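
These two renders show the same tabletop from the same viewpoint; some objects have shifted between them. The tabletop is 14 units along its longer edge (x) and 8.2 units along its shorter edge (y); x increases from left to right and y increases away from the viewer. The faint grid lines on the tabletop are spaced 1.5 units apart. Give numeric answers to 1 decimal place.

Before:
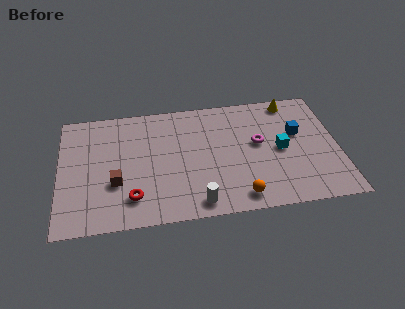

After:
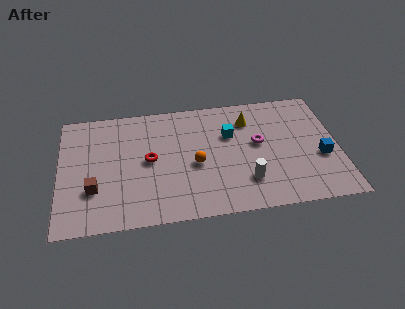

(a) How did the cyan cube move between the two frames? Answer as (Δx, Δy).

(-2.5, 1.4)

From the two frames, the cyan cube sits at roughly (11.1, 4.0) before and (8.6, 5.4) after.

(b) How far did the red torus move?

2.6

The red torus was near (3.6, 1.8) before and (4.5, 4.2) after, so it travelled √(0.9² + 2.4²) ≈ 2.6 units.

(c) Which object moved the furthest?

the orange sphere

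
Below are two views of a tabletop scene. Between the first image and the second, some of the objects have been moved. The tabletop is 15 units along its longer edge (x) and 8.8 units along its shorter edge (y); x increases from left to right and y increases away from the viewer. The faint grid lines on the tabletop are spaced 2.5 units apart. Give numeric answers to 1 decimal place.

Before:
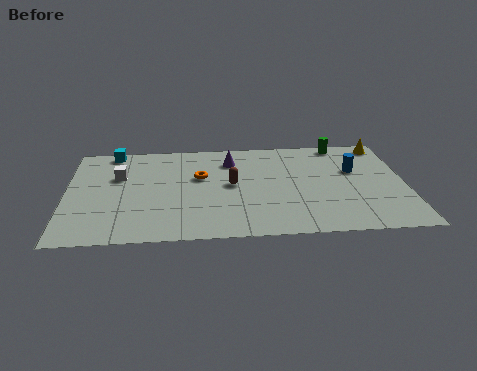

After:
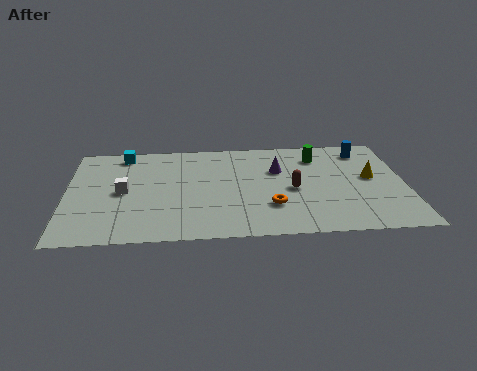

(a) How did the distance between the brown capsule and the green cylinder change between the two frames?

-2.9

Before: roughly 6.0 units apart; after: 3.1. That's 2.9 units closer together.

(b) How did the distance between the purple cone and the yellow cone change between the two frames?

-2.8

Before: roughly 7.0 units apart; after: 4.2. That's 2.8 units closer together.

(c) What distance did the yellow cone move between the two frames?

3.1

From (14.2, 7.8) to (13.5, 4.8), the yellow cone covered √(0.7² + 3.0²) ≈ 3.1 units.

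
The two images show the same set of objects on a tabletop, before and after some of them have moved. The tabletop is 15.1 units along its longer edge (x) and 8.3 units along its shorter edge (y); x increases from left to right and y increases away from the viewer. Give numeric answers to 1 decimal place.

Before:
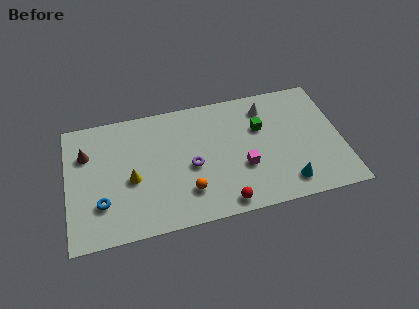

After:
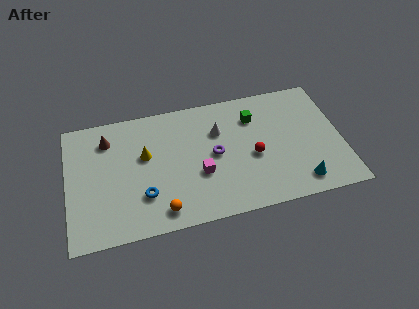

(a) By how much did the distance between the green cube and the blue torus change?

-2.0

The distance was about 9.4 in the first image and 7.4 in the second, so they moved 2.0 units closer together.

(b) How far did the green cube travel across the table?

0.9

The green cube was near (10.7, 5.4) before and (10.4, 6.2) after, so it travelled √(0.3² + 0.8²) ≈ 0.9 units.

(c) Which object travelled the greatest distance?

the red sphere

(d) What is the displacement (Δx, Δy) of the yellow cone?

(0.8, 1.4)

From the two frames, the yellow cone sits at roughly (3.5, 3.6) before and (4.3, 5.0) after.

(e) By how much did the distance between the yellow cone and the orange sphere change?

+0.5

They were about 3.4 units apart before and 3.9 after — 0.5 units further apart.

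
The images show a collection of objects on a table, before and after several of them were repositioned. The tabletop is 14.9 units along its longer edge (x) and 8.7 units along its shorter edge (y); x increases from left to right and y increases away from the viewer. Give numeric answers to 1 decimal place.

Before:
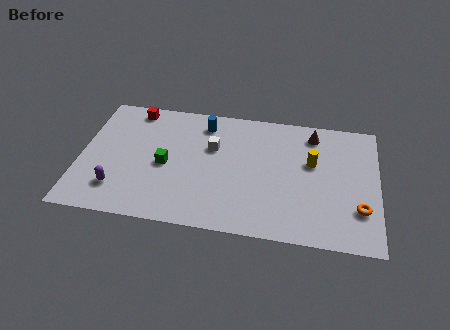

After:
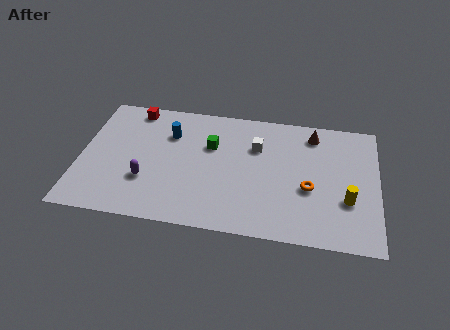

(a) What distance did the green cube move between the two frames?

2.8

From (4.3, 4.0) to (6.5, 5.7), the green cube covered √(2.2² + 1.7²) ≈ 2.8 units.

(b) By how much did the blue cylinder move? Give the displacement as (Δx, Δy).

(-1.7, -1.0)

The blue cylinder started near (6.1, 7.2) and ended near (4.4, 6.2).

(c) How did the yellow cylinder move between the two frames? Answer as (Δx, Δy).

(1.8, -2.3)

The yellow cylinder started near (11.6, 5.3) and ended near (13.4, 3.0).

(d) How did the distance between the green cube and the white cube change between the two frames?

-0.5

The distance was about 2.8 in the first image and 2.3 in the second, so they moved 0.5 units closer together.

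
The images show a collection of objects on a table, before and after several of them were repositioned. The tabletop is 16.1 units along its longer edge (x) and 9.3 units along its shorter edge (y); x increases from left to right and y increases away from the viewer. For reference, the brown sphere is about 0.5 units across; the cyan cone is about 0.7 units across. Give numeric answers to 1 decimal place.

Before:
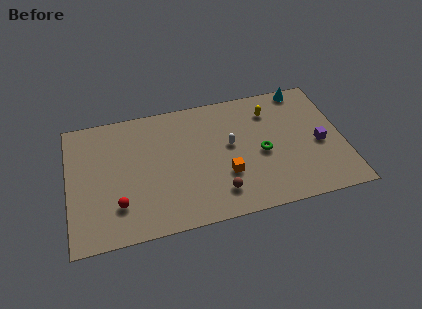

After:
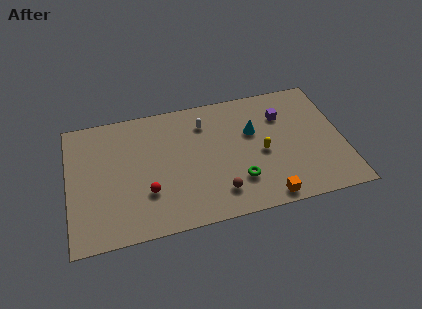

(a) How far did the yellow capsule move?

3.1

The yellow capsule moved from about (12.0, 7.2) to (11.3, 4.2), a distance of √(0.7² + 3.0²) ≈ 3.1.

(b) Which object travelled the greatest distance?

the cyan cone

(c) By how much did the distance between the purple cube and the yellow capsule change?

-1.2

The distance was about 4.1 in the first image and 2.9 in the second, so they moved 1.2 units closer together.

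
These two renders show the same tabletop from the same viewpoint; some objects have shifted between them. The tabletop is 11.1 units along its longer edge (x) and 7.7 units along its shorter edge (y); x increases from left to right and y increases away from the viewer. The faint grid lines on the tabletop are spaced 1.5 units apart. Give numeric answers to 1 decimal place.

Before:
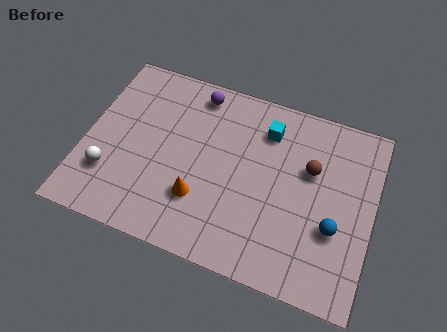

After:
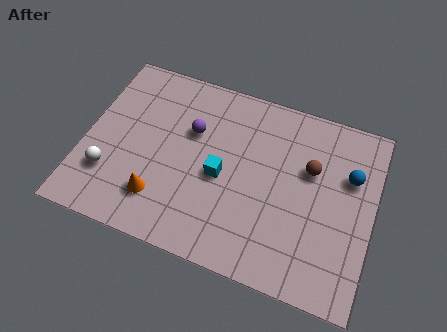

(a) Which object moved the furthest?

the cyan cube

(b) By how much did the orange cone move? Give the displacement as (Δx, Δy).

(-1.5, -0.5)

The orange cone was at about (4.6, 2.3) and moved to about (3.1, 1.8).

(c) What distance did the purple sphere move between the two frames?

1.7

From (4.0, 6.7) to (4.0, 5.0), the purple sphere covered √(0.0² + 1.7²) ≈ 1.7 units.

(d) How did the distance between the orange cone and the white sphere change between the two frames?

-1.5

They were about 3.5 units apart before and 2.0 after — 1.5 units closer together.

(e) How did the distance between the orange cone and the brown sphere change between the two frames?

+1.5

They were about 4.8 units apart before and 6.3 after — 1.5 units further apart.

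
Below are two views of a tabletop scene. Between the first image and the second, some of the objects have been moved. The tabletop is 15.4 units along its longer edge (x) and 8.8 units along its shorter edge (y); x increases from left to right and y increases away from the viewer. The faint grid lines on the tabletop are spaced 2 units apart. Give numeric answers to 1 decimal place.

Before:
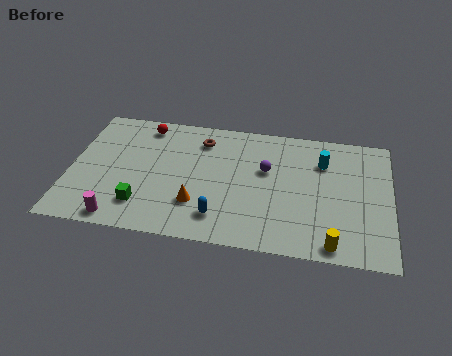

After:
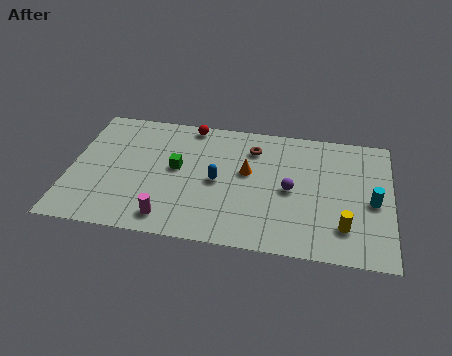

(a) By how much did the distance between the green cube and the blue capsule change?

-1.6

The distance was about 3.7 in the first image and 2.1 in the second, so they moved 1.6 units closer together.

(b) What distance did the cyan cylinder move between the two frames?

3.4

The cyan cylinder moved from about (12.1, 6.4) to (14.5, 4.0), a distance of √(2.4² + 2.4²) ≈ 3.4.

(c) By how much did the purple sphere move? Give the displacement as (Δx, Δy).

(1.2, -1.2)

The purple sphere was at about (9.4, 5.4) and moved to about (10.6, 4.2).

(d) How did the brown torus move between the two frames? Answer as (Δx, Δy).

(2.5, -0.2)

The brown torus started near (6.2, 7.0) and ended near (8.7, 6.8).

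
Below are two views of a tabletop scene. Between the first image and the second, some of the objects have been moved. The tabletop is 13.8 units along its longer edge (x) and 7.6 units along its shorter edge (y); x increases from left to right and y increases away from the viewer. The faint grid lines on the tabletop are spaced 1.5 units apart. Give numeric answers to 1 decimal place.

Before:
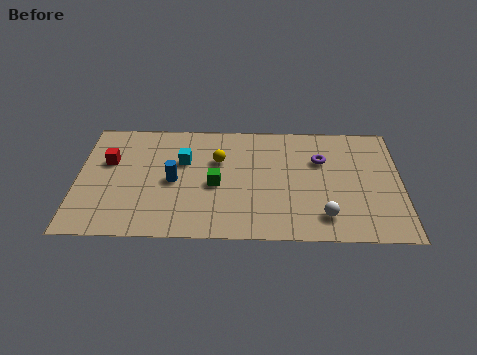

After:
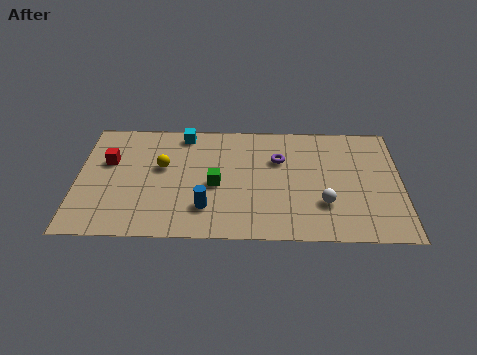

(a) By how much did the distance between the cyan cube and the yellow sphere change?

+0.9

They were about 1.5 units apart before and 2.4 after — 0.9 units further apart.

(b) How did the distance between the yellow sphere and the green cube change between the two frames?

+0.9

The distance was about 1.6 in the first image and 2.5 in the second, so they moved 0.9 units further apart.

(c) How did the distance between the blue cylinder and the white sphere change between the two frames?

-1.7

Before: roughly 6.7 units apart; after: 5.0. That's 1.7 units closer together.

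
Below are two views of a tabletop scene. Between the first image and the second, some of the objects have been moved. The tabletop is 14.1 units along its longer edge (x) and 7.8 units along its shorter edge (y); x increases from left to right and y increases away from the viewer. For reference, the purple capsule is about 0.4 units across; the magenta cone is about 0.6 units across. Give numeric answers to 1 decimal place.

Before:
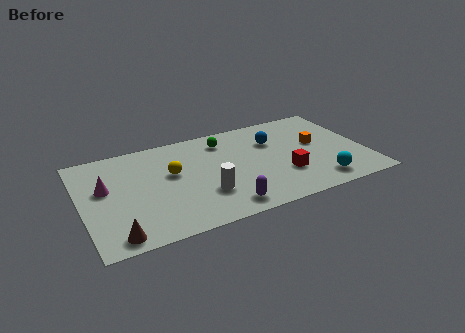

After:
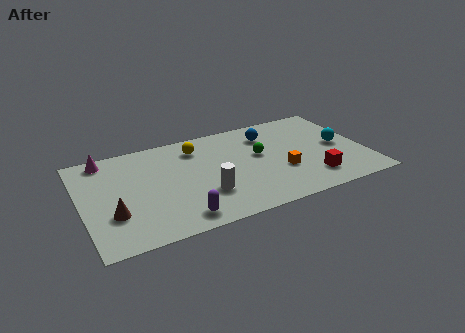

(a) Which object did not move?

the white cylinder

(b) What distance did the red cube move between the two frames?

1.5

The red cube moved from about (9.9, 2.5) to (11.2, 1.7), a distance of √(1.3² + 0.8²) ≈ 1.5.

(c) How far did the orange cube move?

2.6

From (11.8, 4.4) to (9.8, 2.8), the orange cube covered √(2.0² + 1.6²) ≈ 2.6 units.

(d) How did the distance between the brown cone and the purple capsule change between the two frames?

-1.9

They were about 5.3 units apart before and 3.4 after — 1.9 units closer together.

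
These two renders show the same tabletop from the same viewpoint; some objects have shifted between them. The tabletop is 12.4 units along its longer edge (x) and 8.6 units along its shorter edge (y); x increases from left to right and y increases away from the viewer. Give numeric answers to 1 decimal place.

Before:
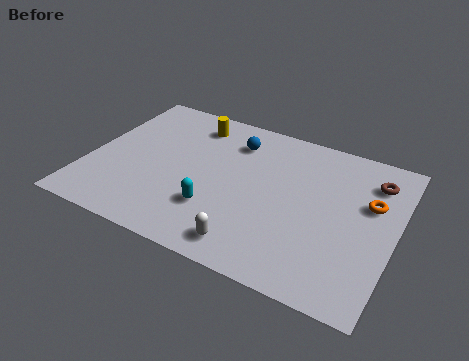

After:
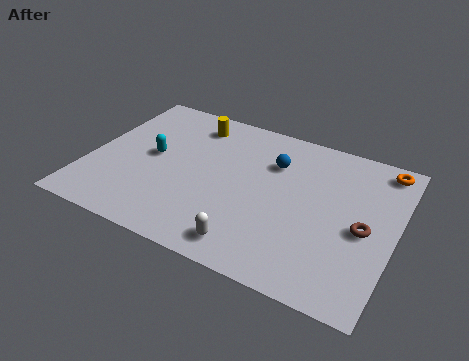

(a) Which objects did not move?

the white capsule and the yellow cylinder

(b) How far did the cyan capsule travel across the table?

3.5

The cyan capsule moved from about (5.4, 2.5) to (2.5, 4.5), a distance of √(2.9² + 2.0²) ≈ 3.5.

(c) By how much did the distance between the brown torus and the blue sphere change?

-1.2

They were about 5.7 units apart before and 4.5 after — 1.2 units closer together.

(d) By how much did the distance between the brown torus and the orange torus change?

+2.4

They were about 1.3 units apart before and 3.7 after — 2.4 units further apart.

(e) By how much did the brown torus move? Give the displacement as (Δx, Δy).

(-0.1, -2.8)

From the two frames, the brown torus sits at roughly (11.3, 6.7) before and (11.2, 3.9) after.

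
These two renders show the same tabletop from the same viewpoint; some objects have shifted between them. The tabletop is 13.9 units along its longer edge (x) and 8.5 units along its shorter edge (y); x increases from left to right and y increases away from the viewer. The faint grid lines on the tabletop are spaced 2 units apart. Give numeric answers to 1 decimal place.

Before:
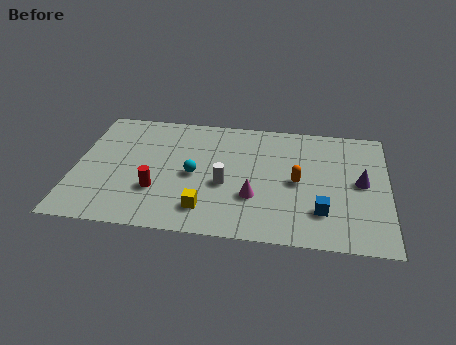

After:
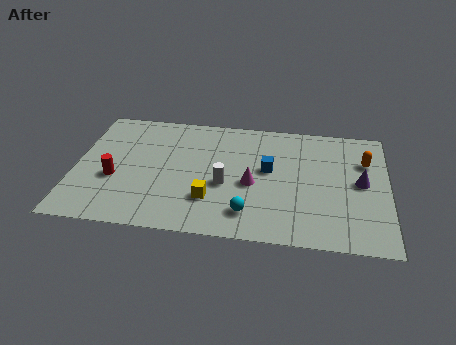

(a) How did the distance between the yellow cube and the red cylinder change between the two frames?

+2.0

They were about 2.4 units apart before and 4.4 after — 2.0 units further apart.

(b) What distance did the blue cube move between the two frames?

3.5

From (11.0, 2.2) to (8.6, 4.8), the blue cube covered √(2.4² + 2.6²) ≈ 3.5 units.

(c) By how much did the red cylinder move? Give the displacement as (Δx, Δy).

(-1.9, 0.6)

The red cylinder started near (3.7, 2.7) and ended near (1.8, 3.3).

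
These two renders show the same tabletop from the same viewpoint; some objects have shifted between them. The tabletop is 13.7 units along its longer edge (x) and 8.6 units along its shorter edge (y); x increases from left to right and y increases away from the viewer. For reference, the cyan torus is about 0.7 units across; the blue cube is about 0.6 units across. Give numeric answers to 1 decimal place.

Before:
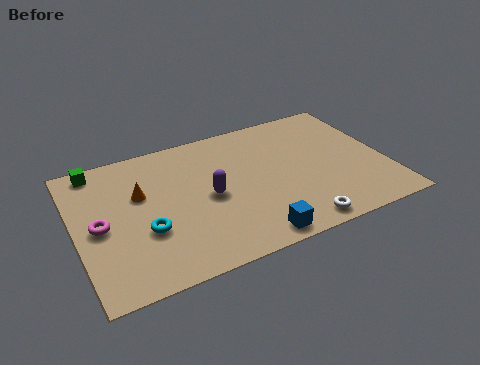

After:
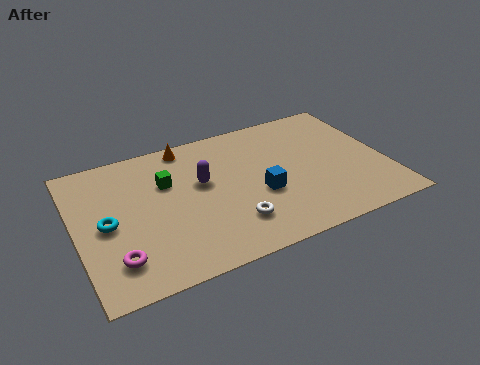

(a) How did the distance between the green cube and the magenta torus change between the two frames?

+1.0

Before: roughly 3.6 units apart; after: 4.6. That's 1.0 units further apart.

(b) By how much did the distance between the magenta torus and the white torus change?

-3.8

The distance was about 8.9 in the first image and 5.1 in the second, so they moved 3.8 units closer together.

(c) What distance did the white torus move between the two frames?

3.0

The white torus was near (9.3, 0.9) before and (6.6, 2.1) after, so it travelled √(2.7² + 1.2²) ≈ 3.0 units.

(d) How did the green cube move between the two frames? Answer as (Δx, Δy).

(2.9, -2.0)

The green cube was at about (1.2, 7.7) and moved to about (4.1, 5.7).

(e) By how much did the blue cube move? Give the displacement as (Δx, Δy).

(0.7, 2.5)

The blue cube was at about (7.3, 0.9) and moved to about (8.0, 3.4).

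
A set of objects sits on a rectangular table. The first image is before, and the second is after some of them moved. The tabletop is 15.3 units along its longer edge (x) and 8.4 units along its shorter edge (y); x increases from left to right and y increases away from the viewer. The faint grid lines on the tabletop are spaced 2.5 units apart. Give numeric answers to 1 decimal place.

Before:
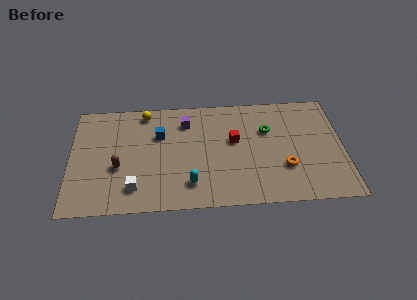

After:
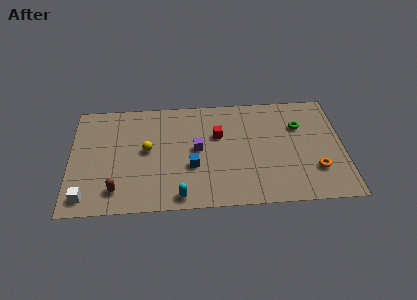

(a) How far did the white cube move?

2.7

From (3.6, 1.7) to (0.9, 1.2), the white cube covered √(2.7² + 0.5²) ≈ 2.7 units.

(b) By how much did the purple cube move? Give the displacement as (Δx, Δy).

(0.6, -2.1)

From the two frames, the purple cube sits at roughly (6.5, 6.5) before and (7.1, 4.4) after.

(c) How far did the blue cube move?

3.1

From (5.0, 5.6) to (6.8, 3.1), the blue cube covered √(1.8² + 2.5²) ≈ 3.1 units.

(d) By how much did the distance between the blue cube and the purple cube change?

-0.4

They were about 1.7 units apart before and 1.3 after — 0.4 units closer together.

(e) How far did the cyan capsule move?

1.1

The cyan capsule moved from about (6.7, 1.8) to (6.1, 0.9), a distance of √(0.6² + 0.9²) ≈ 1.1.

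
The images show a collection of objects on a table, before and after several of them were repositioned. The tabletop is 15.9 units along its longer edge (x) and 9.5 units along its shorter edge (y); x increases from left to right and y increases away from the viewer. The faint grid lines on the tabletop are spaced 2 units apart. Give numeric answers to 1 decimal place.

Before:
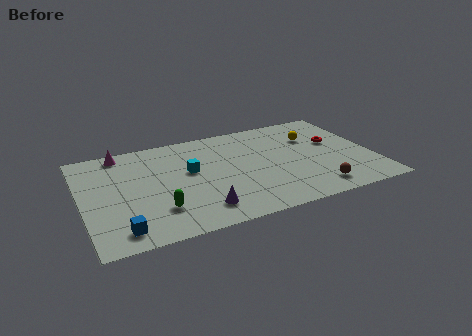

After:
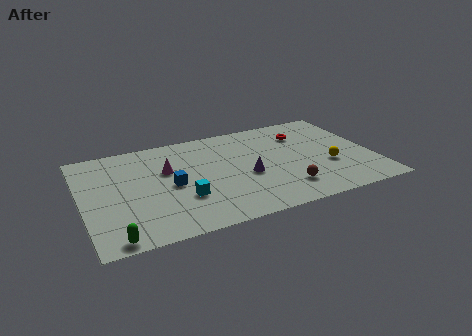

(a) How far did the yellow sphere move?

3.1

The yellow sphere moved from about (12.9, 6.6) to (13.4, 3.5), a distance of √(0.5² + 3.1²) ≈ 3.1.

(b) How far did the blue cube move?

4.3

The blue cube was near (1.8, 1.4) before and (4.8, 4.5) after, so it travelled √(3.0² + 3.1²) ≈ 4.3 units.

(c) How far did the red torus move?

2.1

From (14.0, 5.7) to (12.4, 7.1), the red torus covered √(1.6² + 1.4²) ≈ 2.1 units.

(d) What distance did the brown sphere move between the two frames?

1.7

From (12.4, 1.5) to (10.8, 2.1), the brown sphere covered √(1.6² + 0.6²) ≈ 1.7 units.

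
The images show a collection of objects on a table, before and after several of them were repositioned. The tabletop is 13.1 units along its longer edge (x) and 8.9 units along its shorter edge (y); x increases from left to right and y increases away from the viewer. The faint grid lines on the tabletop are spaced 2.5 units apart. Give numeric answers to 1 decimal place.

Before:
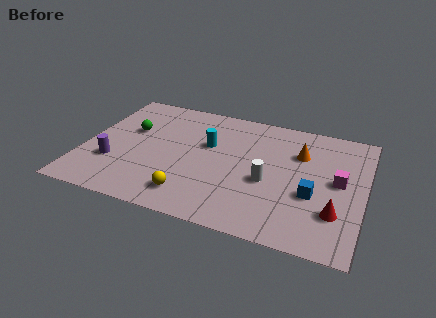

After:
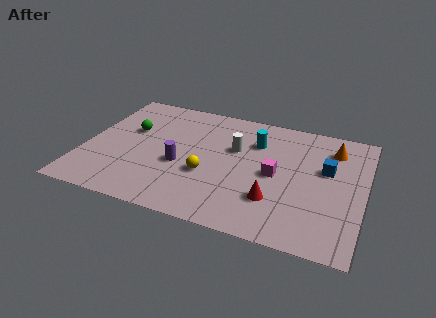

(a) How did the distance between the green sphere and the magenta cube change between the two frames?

-2.8

The distance was about 9.9 in the first image and 7.1 in the second, so they moved 2.8 units closer together.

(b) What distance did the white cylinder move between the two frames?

2.5

From (8.7, 3.7) to (7.0, 5.6), the white cylinder covered √(1.7² + 1.9²) ≈ 2.5 units.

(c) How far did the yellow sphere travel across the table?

1.8

The yellow sphere moved from about (5.3, 1.6) to (5.9, 3.3), a distance of √(0.6² + 1.7²) ≈ 1.8.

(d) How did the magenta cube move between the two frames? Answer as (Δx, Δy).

(-2.9, -0.4)

The magenta cube was at about (11.9, 4.7) and moved to about (9.0, 4.3).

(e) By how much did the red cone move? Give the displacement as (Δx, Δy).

(-2.8, 0.0)

From the two frames, the red cone sits at roughly (11.9, 2.5) before and (9.1, 2.5) after.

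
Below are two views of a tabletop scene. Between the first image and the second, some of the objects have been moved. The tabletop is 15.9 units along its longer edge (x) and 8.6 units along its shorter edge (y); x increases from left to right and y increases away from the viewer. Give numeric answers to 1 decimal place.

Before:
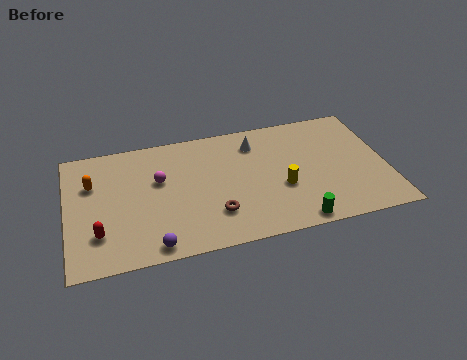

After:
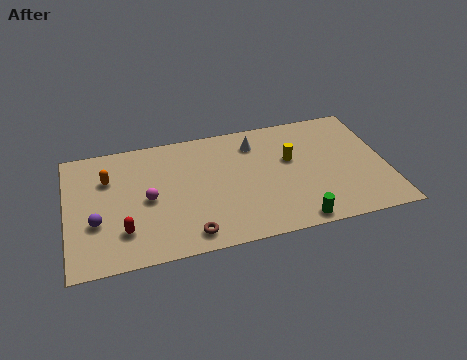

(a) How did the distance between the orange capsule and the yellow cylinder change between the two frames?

-0.5

Before: roughly 9.6 units apart; after: 9.1. That's 0.5 units closer together.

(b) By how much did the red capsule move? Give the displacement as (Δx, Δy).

(1.2, -0.1)

From the two frames, the red capsule sits at roughly (1.5, 2.3) before and (2.7, 2.2) after.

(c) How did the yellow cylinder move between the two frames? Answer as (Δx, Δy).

(0.6, 1.9)

The yellow cylinder was at about (10.6, 3.3) and moved to about (11.2, 5.2).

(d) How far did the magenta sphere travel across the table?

1.3

From (4.6, 5.3) to (4.0, 4.1), the magenta sphere covered √(0.6² + 1.2²) ≈ 1.3 units.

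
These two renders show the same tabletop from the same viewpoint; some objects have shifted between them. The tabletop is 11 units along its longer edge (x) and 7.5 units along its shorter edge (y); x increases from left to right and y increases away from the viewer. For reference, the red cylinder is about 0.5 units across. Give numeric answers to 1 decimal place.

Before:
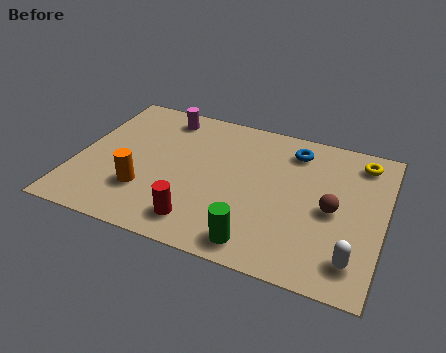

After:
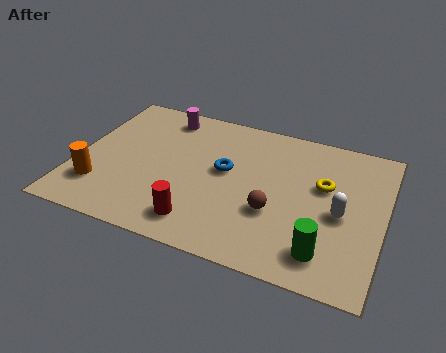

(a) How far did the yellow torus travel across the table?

2.1

The yellow torus moved from about (10.0, 6.3) to (8.8, 4.6), a distance of √(1.2² + 1.7²) ≈ 2.1.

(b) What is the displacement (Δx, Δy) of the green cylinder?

(2.3, 0.4)

The green cylinder was at about (6.8, 1.0) and moved to about (9.1, 1.4).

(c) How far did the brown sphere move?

2.2

The brown sphere was near (9.2, 3.5) before and (7.2, 2.7) after, so it travelled √(2.0² + 0.8²) ≈ 2.2 units.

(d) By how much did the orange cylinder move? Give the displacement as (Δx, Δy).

(-1.6, -0.3)

The orange cylinder was at about (2.6, 2.2) and moved to about (1.0, 1.9).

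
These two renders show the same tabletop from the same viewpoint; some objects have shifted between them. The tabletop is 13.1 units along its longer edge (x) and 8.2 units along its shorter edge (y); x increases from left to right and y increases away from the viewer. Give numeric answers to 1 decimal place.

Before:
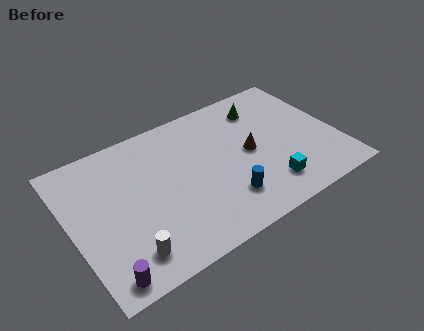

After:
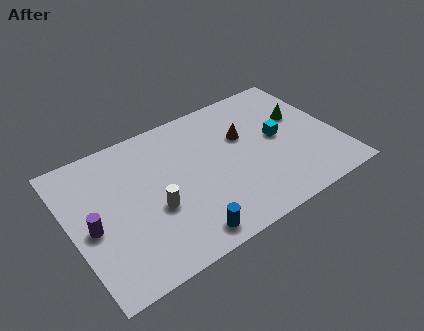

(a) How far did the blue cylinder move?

2.4

From (7.2, 2.0) to (5.0, 1.0), the blue cylinder covered √(2.2² + 1.0²) ≈ 2.4 units.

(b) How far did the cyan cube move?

2.8

The cyan cube was near (9.3, 1.7) before and (10.3, 4.3) after, so it travelled √(1.0² + 2.6²) ≈ 2.8 units.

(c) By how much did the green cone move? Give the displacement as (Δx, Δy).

(1.7, -1.4)

From the two frames, the green cone sits at roughly (9.9, 6.5) before and (11.6, 5.1) after.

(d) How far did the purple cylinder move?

2.8

The purple cylinder moved from about (1.1, 0.9) to (0.9, 3.7), a distance of √(0.2² + 2.8²) ≈ 2.8.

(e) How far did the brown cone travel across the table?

1.1

The brown cone moved from about (8.8, 4.1) to (8.7, 5.2), a distance of √(0.1² + 1.1²) ≈ 1.1.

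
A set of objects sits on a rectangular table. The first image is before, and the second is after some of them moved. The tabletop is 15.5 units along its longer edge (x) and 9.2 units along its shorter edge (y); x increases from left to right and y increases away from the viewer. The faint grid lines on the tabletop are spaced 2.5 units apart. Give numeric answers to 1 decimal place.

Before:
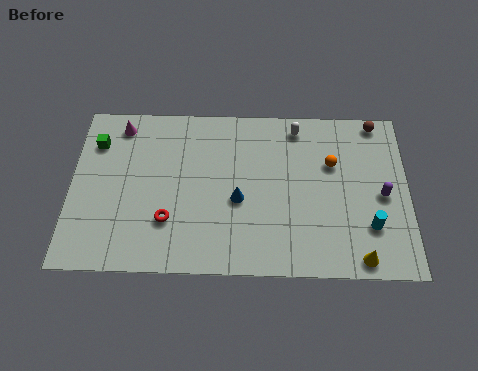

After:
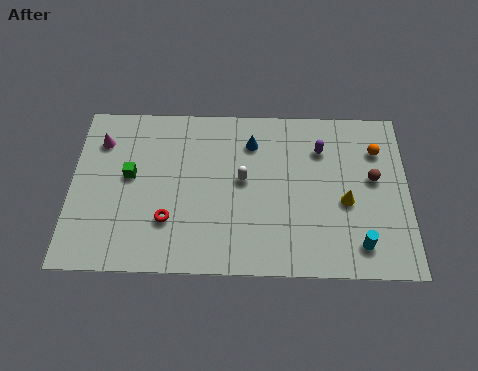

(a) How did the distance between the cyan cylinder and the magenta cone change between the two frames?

+0.4

The distance was about 12.7 in the first image and 13.1 in the second, so they moved 0.4 units further apart.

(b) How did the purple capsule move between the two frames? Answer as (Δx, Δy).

(-2.8, 2.5)

The purple capsule started near (14.3, 4.3) and ended near (11.5, 6.8).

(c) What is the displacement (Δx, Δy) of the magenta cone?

(-0.9, -0.9)

The magenta cone was at about (2.2, 7.9) and moved to about (1.3, 7.0).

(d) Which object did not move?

the red torus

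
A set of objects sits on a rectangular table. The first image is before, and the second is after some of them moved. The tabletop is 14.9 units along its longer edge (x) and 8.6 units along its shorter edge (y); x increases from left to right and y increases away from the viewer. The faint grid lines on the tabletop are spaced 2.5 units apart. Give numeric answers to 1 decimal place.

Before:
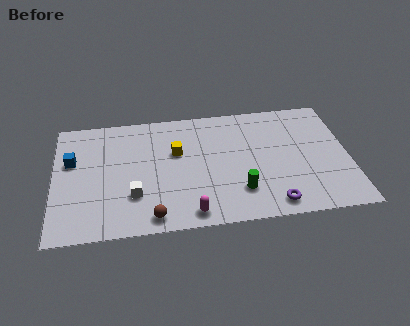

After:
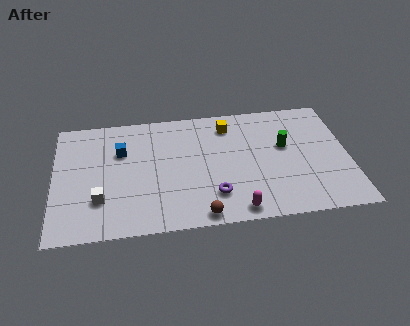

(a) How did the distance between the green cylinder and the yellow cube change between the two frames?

-1.1

Before: roughly 4.5 units apart; after: 3.4. That's 1.1 units closer together.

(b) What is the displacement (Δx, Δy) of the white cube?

(-1.7, -0.1)

The white cube was at about (4.0, 2.6) and moved to about (2.3, 2.5).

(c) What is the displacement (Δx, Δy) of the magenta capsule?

(2.3, -0.1)

From the two frames, the magenta capsule sits at roughly (6.8, 1.0) before and (9.1, 0.9) after.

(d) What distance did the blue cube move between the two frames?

2.5

The blue cube moved from about (0.9, 5.4) to (3.4, 5.8), a distance of √(2.5² + 0.4²) ≈ 2.5.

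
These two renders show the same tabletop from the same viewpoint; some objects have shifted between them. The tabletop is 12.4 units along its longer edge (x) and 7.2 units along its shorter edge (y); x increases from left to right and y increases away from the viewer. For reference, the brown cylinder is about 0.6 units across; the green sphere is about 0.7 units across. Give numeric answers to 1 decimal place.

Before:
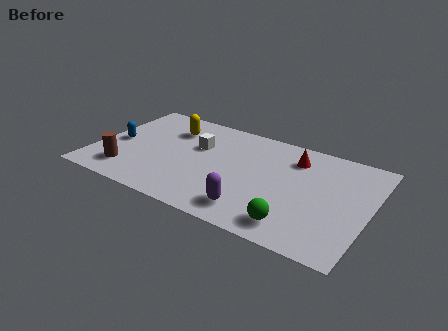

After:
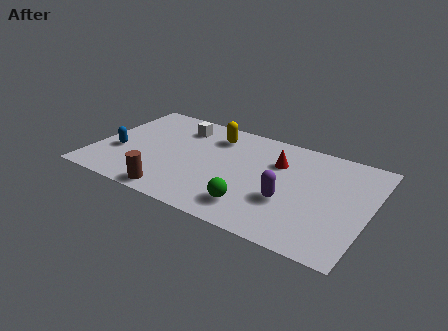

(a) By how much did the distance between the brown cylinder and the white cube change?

+0.7

The distance was about 4.2 in the first image and 4.9 in the second, so they moved 0.7 units further apart.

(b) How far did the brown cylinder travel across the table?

2.4

The brown cylinder was near (1.7, 1.5) before and (4.0, 0.8) after, so it travelled √(2.3² + 0.7²) ≈ 2.4 units.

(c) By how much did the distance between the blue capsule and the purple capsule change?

+0.9

Before: roughly 6.9 units apart; after: 7.8. That's 0.9 units further apart.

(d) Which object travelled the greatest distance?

the brown cylinder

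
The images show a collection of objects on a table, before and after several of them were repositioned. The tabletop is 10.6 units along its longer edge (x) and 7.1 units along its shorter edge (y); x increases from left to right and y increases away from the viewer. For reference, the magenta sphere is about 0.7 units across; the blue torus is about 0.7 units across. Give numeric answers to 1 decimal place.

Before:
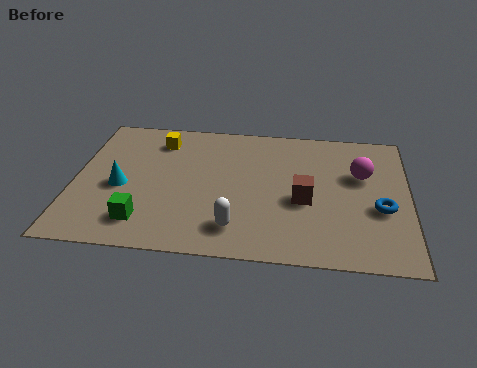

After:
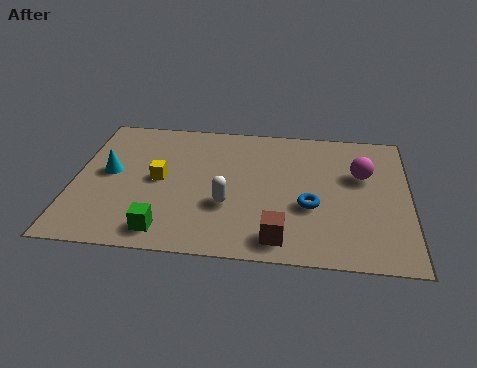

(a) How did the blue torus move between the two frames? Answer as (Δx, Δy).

(-2.2, -0.1)

From the two frames, the blue torus sits at roughly (9.7, 2.8) before and (7.5, 2.7) after.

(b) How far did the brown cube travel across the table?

2.1

The brown cube was near (7.3, 3.0) before and (6.6, 1.0) after, so it travelled √(0.7² + 2.0²) ≈ 2.1 units.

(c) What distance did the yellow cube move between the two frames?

2.1

The yellow cube was near (2.6, 5.7) before and (2.7, 3.6) after, so it travelled √(0.1² + 2.1²) ≈ 2.1 units.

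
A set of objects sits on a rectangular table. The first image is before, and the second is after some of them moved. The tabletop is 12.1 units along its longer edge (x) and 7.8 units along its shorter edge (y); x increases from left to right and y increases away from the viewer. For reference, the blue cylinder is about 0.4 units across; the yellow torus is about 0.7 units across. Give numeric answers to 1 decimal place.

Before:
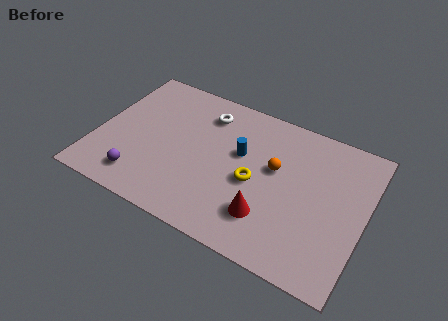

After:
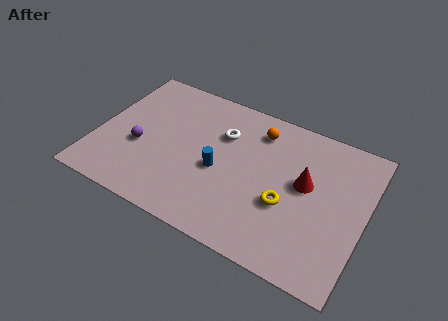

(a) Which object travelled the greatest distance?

the red cone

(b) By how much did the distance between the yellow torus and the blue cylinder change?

+1.7

Before: roughly 1.4 units apart; after: 3.1. That's 1.7 units further apart.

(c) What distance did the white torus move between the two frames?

1.2

The white torus was near (4.6, 6.2) before and (5.5, 5.4) after, so it travelled √(0.9² + 0.8²) ≈ 1.2 units.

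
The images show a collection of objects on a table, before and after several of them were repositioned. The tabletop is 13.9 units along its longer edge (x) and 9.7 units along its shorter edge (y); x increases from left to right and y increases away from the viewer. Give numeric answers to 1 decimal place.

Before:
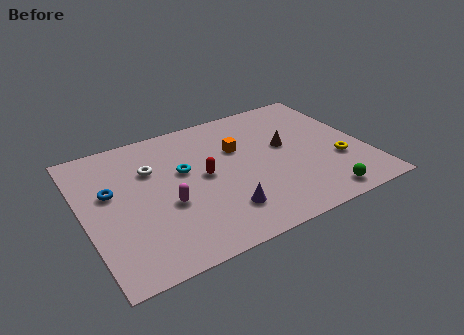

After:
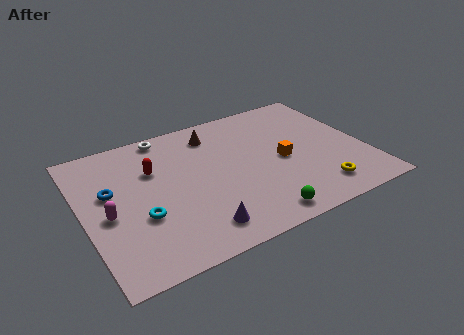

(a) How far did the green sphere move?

3.1

From (11.1, 1.1) to (8.0, 1.1), the green sphere covered √(3.1² + 0.0²) ≈ 3.1 units.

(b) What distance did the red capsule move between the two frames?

2.7

The red capsule was near (5.9, 5.0) before and (3.6, 6.5) after, so it travelled √(2.3² + 1.5²) ≈ 2.7 units.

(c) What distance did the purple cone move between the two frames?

1.4

From (6.4, 2.2) to (5.1, 1.6), the purple cone covered √(1.3² + 0.6²) ≈ 1.4 units.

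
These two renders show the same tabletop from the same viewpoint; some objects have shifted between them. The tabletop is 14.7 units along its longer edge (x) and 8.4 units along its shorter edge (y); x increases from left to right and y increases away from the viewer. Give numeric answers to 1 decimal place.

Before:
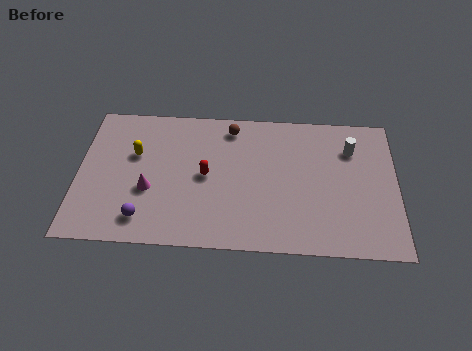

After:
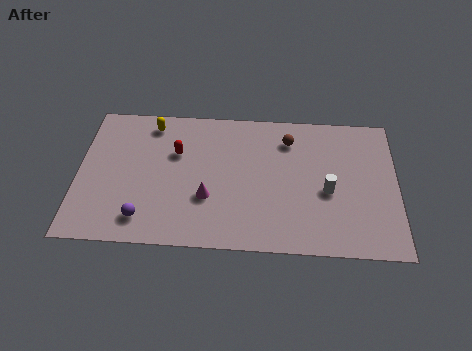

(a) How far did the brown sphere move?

2.8

The brown sphere was near (7.0, 7.2) before and (9.7, 6.6) after, so it travelled √(2.7² + 0.6²) ≈ 2.8 units.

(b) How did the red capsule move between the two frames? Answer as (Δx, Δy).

(-1.4, 1.3)

The red capsule was at about (5.9, 4.2) and moved to about (4.5, 5.5).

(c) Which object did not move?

the purple sphere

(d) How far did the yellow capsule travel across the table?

2.0

The yellow capsule moved from about (2.6, 5.3) to (3.3, 7.2), a distance of √(0.7² + 1.9²) ≈ 2.0.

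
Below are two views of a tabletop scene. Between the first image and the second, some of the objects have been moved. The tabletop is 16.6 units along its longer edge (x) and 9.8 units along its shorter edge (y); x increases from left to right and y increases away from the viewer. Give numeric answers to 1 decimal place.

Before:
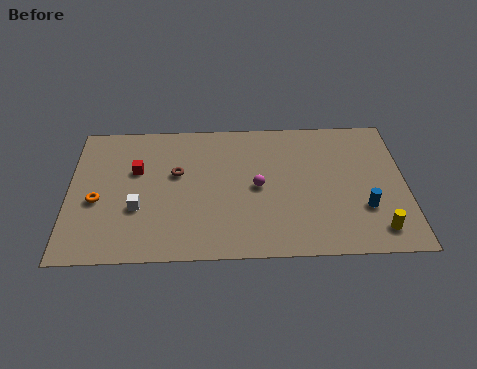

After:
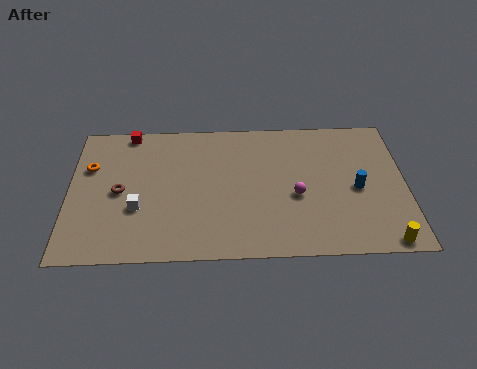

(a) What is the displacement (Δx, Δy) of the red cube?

(-0.4, 2.8)

From the two frames, the red cube sits at roughly (3.3, 6.2) before and (2.9, 9.0) after.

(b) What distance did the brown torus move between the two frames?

3.0

The brown torus was near (5.3, 5.9) before and (2.5, 4.7) after, so it travelled √(2.8² + 1.2²) ≈ 3.0 units.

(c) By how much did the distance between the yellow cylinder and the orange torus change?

+1.6

Before: roughly 13.9 units apart; after: 15.5. That's 1.6 units further apart.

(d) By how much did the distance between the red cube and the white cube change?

+2.8

They were about 2.7 units apart before and 5.5 after — 2.8 units further apart.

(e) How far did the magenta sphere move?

2.0

From (9.3, 4.8) to (11.2, 4.1), the magenta sphere covered √(1.9² + 0.7²) ≈ 2.0 units.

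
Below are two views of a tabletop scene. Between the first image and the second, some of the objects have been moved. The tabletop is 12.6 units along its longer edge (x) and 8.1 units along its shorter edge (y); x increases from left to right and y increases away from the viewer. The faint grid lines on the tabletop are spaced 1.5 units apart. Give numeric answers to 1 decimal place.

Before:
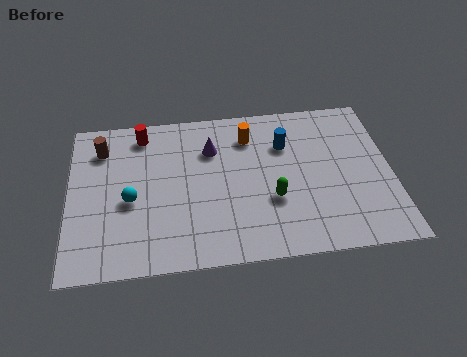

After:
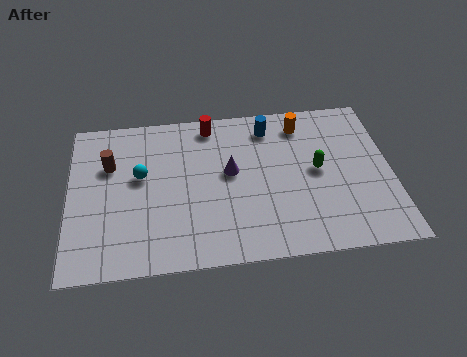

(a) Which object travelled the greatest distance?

the red cylinder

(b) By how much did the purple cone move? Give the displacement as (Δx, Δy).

(0.7, -1.3)

From the two frames, the purple cone sits at roughly (5.6, 5.8) before and (6.3, 4.5) after.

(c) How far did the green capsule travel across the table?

2.2

The green capsule moved from about (7.9, 2.9) to (9.7, 4.2), a distance of √(1.8² + 1.3²) ≈ 2.2.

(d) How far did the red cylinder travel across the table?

2.7

The red cylinder was near (2.9, 6.9) before and (5.6, 7.1) after, so it travelled √(2.7² + 0.2²) ≈ 2.7 units.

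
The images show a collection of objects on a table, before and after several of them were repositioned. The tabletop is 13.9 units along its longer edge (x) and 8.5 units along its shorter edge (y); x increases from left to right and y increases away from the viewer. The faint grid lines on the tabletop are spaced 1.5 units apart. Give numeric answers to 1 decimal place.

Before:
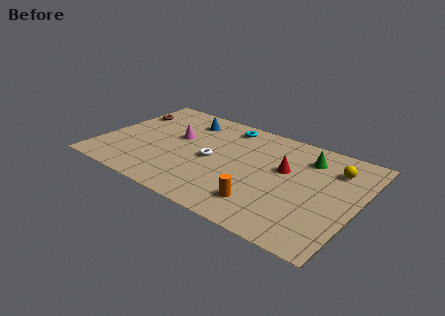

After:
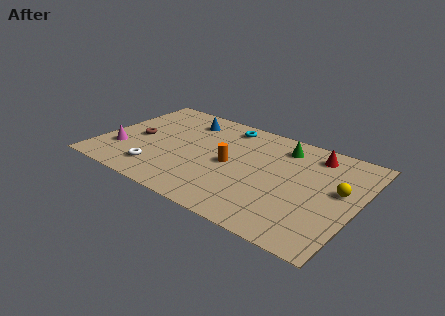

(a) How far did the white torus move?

3.5

From (6.1, 4.0) to (3.5, 1.7), the white torus covered √(2.6² + 2.3²) ≈ 3.5 units.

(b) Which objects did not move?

the cyan torus and the blue cone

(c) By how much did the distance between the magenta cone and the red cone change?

+4.9

They were about 6.0 units apart before and 10.9 after — 4.9 units further apart.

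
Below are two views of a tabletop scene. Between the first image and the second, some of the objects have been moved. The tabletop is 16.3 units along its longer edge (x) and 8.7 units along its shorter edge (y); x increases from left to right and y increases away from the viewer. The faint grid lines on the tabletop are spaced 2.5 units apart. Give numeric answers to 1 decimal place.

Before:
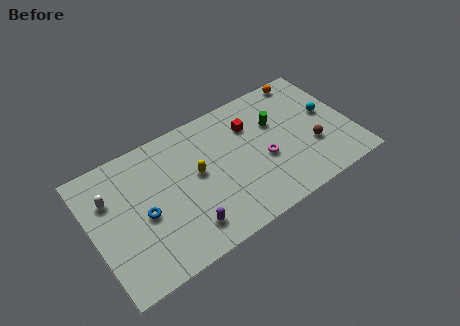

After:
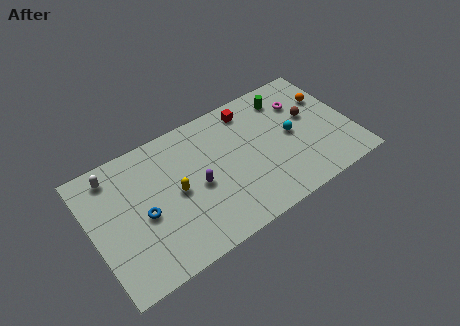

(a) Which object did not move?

the blue torus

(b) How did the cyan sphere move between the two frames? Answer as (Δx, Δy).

(-2.4, -0.4)

The cyan sphere started near (15.0, 4.8) and ended near (12.6, 4.4).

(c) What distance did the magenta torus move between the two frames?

4.0

From (10.7, 3.6) to (13.6, 6.3), the magenta torus covered √(2.9² + 2.7²) ≈ 4.0 units.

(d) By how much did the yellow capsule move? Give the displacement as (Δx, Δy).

(-1.4, -0.5)

The yellow capsule was at about (6.6, 4.8) and moved to about (5.2, 4.3).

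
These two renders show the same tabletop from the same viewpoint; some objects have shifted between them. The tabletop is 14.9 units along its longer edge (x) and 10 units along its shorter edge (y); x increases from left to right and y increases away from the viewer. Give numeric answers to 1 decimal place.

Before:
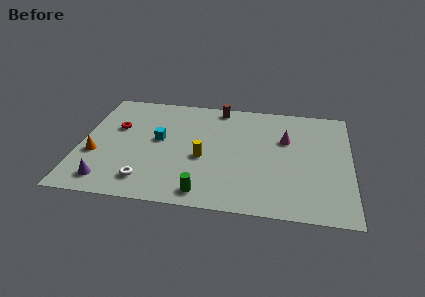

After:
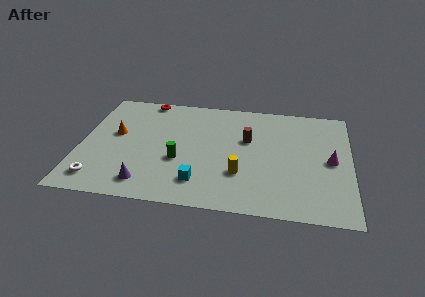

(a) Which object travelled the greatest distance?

the cyan cube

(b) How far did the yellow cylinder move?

2.4

The yellow cylinder moved from about (6.8, 4.2) to (8.9, 3.1), a distance of √(2.1² + 1.1²) ≈ 2.4.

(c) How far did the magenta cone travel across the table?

3.0

The magenta cone moved from about (11.3, 6.5) to (13.8, 4.9), a distance of √(2.5² + 1.6²) ≈ 3.0.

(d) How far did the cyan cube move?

4.2

From (4.3, 5.5) to (6.7, 2.1), the cyan cube covered √(2.4² + 3.4²) ≈ 4.2 units.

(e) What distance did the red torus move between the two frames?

3.3

The red torus was near (1.9, 6.3) before and (3.4, 9.2) after, so it travelled √(1.5² + 2.9²) ≈ 3.3 units.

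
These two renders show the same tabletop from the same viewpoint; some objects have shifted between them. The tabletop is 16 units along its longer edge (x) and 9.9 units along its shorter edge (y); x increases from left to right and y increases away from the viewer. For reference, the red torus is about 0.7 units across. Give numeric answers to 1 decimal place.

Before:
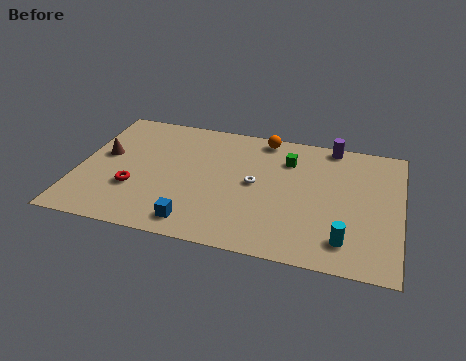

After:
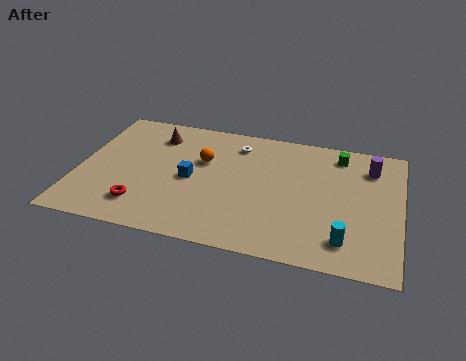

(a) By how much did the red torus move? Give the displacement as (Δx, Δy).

(0.5, -1.2)

The red torus started near (2.9, 3.3) and ended near (3.4, 2.1).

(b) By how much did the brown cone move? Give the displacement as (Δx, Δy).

(2.4, 2.2)

The brown cone was at about (1.2, 5.6) and moved to about (3.6, 7.8).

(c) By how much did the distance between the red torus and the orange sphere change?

-3.3

Before: roughly 8.3 units apart; after: 5.0. That's 3.3 units closer together.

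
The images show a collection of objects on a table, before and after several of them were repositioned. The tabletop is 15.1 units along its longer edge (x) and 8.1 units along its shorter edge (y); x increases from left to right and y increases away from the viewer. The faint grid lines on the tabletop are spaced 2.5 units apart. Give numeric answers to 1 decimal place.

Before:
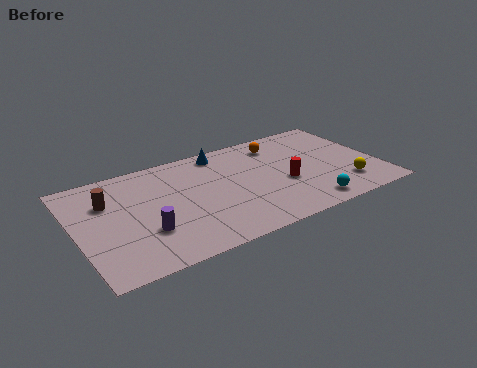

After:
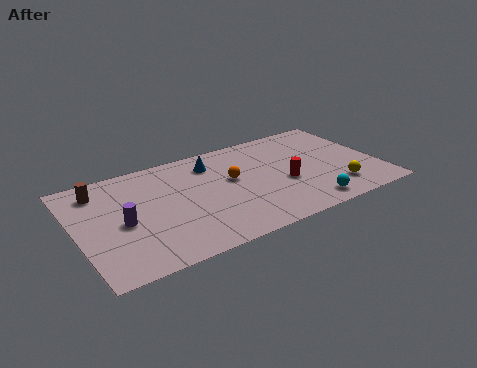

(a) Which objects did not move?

the red cylinder and the cyan sphere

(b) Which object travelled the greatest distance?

the orange sphere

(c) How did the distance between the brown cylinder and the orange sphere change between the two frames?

-2.2

The distance was about 8.9 in the first image and 6.7 in the second, so they moved 2.2 units closer together.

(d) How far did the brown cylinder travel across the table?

1.0

The brown cylinder was near (1.7, 5.6) before and (1.4, 6.6) after, so it travelled √(0.3² + 1.0²) ≈ 1.0 units.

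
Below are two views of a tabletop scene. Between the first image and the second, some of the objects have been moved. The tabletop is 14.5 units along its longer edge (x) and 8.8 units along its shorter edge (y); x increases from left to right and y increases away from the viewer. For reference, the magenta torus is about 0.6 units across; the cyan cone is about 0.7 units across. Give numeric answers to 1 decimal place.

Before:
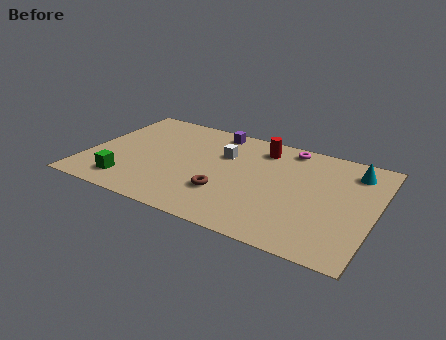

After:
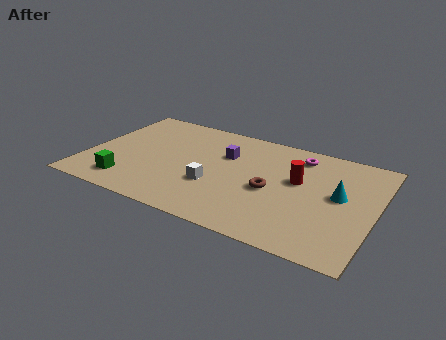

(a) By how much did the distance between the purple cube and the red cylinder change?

+1.3

They were about 2.6 units apart before and 3.9 after — 1.3 units further apart.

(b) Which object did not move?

the green cube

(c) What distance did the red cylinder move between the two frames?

2.9

The red cylinder moved from about (8.5, 7.2) to (10.6, 5.2), a distance of √(2.1² + 2.0²) ≈ 2.9.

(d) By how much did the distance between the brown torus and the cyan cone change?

-4.0

The distance was about 7.4 in the first image and 3.4 in the second, so they moved 4.0 units closer together.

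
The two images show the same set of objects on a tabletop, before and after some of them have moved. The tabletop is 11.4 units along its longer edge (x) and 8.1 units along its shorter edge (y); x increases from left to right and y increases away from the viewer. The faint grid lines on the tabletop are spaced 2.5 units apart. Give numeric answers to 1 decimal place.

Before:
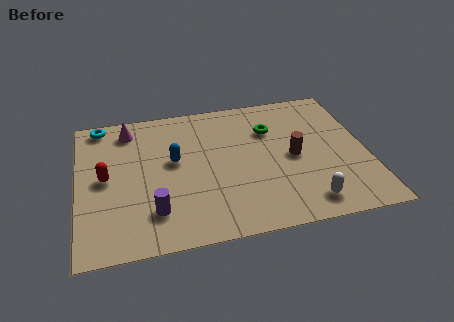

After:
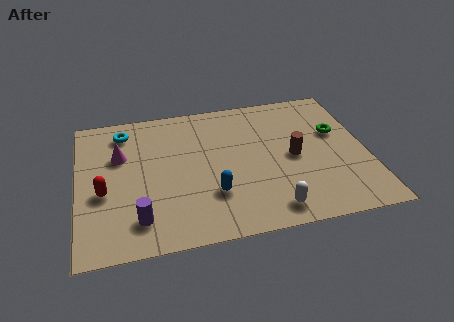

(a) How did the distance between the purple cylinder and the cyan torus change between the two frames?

-0.6

The distance was about 5.7 in the first image and 5.1 in the second, so they moved 0.6 units closer together.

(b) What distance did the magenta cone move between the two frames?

1.6

The magenta cone was near (2.1, 6.8) before and (1.7, 5.3) after, so it travelled √(0.4² + 1.5²) ≈ 1.6 units.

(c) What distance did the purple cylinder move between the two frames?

0.7

From (2.9, 1.9) to (2.3, 1.6), the purple cylinder covered √(0.6² + 0.3²) ≈ 0.7 units.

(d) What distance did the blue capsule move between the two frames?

2.6

The blue capsule moved from about (3.8, 4.6) to (5.2, 2.4), a distance of √(1.4² + 2.2²) ≈ 2.6.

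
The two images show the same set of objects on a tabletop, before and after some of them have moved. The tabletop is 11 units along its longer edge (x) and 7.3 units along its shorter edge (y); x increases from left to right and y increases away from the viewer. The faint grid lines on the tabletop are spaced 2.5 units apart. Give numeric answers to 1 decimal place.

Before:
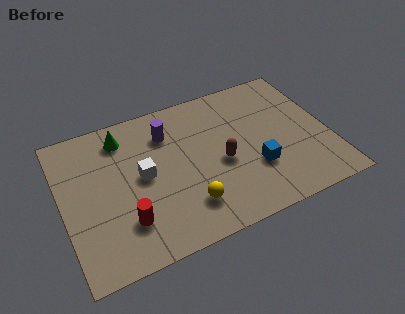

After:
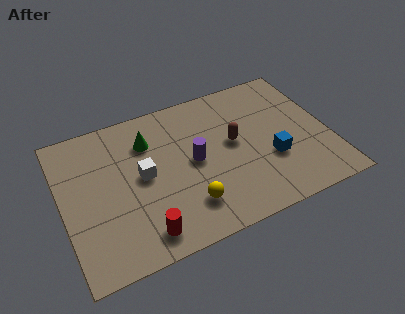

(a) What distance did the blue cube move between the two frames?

0.7

The blue cube moved from about (7.8, 2.4) to (8.5, 2.6), a distance of √(0.7² + 0.2²) ≈ 0.7.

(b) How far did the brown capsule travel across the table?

1.0

The brown capsule moved from about (6.5, 3.2) to (7.1, 4.0), a distance of √(0.6² + 0.8²) ≈ 1.0.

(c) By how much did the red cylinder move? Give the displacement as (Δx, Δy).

(0.6, -0.8)

The red cylinder started near (2.4, 1.9) and ended near (3.0, 1.1).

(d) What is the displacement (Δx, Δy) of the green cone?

(1.0, -0.6)

The green cone was at about (2.7, 6.0) and moved to about (3.7, 5.4).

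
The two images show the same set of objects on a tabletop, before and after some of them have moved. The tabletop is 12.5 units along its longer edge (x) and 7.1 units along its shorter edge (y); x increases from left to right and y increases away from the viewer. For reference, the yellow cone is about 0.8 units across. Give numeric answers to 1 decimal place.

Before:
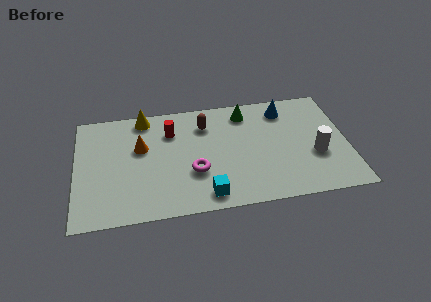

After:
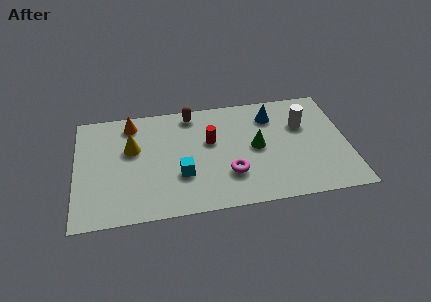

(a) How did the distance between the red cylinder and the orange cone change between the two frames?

+2.4

Before: roughly 1.6 units apart; after: 4.0. That's 2.4 units further apart.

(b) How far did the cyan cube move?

1.8

The cyan cube was near (5.9, 1.0) before and (4.8, 2.4) after, so it travelled √(1.1² + 1.4²) ≈ 1.8 units.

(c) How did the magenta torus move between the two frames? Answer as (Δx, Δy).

(1.6, -0.4)

From the two frames, the magenta torus sits at roughly (5.4, 2.5) before and (7.0, 2.1) after.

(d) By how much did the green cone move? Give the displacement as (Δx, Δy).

(0.4, -2.3)

The green cone was at about (7.9, 5.9) and moved to about (8.3, 3.6).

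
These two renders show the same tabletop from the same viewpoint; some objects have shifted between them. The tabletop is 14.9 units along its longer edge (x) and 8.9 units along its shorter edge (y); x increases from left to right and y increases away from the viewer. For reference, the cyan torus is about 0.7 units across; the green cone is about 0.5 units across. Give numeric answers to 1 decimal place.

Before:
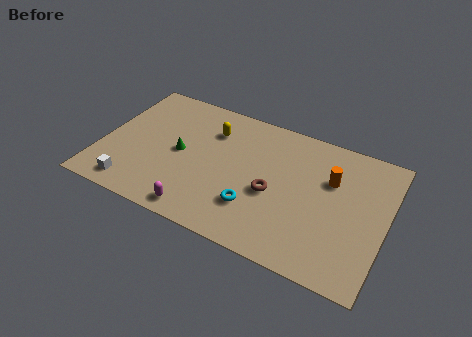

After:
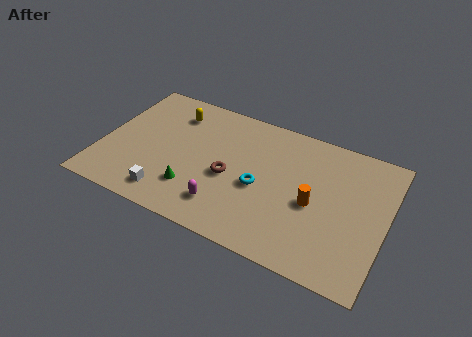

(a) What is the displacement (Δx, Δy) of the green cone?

(1.0, -2.1)

The green cone was at about (4.1, 4.4) and moved to about (5.1, 2.3).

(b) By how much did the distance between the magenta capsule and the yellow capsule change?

+0.5

The distance was about 5.6 in the first image and 6.1 in the second, so they moved 0.5 units further apart.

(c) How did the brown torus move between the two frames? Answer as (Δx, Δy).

(-2.3, 0.1)

From the two frames, the brown torus sits at roughly (9.1, 3.8) before and (6.8, 3.9) after.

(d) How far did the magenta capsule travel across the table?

1.5

From (5.6, 1.0) to (6.8, 1.9), the magenta capsule covered √(1.2² + 0.9²) ≈ 1.5 units.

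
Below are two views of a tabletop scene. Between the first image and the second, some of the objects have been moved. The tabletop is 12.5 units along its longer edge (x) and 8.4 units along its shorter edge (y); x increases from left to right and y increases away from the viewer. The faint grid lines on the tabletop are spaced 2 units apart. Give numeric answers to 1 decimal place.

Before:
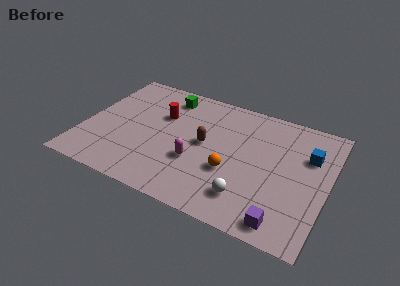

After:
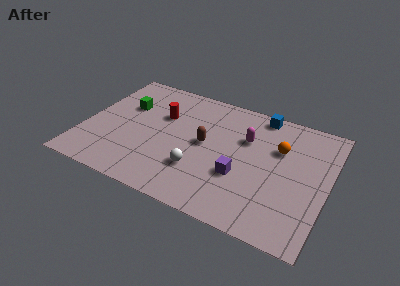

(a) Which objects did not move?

the brown capsule and the red cylinder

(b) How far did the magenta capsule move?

3.5

From (5.9, 3.0) to (8.2, 5.6), the magenta capsule covered √(2.3² + 2.6²) ≈ 3.5 units.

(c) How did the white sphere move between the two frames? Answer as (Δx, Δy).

(-2.6, 0.7)

The white sphere was at about (8.7, 1.8) and moved to about (6.1, 2.5).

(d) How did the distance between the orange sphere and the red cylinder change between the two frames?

+1.5

The distance was about 4.6 in the first image and 6.1 in the second, so they moved 1.5 units further apart.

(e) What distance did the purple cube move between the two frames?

3.1

From (10.6, 1.0) to (8.2, 3.0), the purple cube covered √(2.4² + 2.0²) ≈ 3.1 units.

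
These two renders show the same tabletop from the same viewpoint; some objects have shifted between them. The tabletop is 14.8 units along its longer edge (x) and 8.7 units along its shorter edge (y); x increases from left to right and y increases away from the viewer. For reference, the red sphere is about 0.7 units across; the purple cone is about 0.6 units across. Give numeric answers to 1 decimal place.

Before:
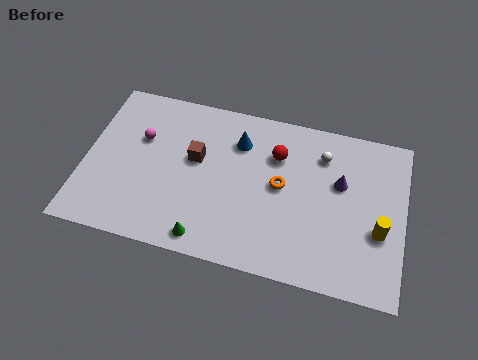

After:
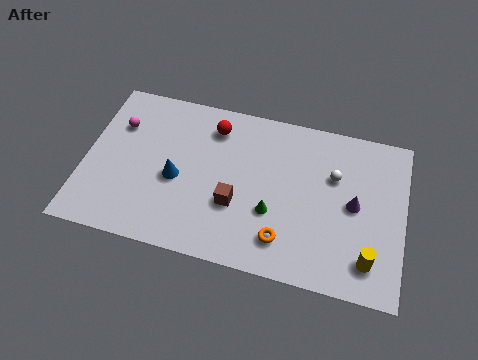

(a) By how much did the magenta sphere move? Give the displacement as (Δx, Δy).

(-1.1, 0.5)

The magenta sphere was at about (2.5, 5.6) and moved to about (1.4, 6.1).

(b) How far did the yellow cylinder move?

1.6

From (13.7, 3.3) to (13.3, 1.7), the yellow cylinder covered √(0.4² + 1.6²) ≈ 1.6 units.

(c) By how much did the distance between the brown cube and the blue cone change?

+0.5

The distance was about 2.4 in the first image and 2.9 in the second, so they moved 0.5 units further apart.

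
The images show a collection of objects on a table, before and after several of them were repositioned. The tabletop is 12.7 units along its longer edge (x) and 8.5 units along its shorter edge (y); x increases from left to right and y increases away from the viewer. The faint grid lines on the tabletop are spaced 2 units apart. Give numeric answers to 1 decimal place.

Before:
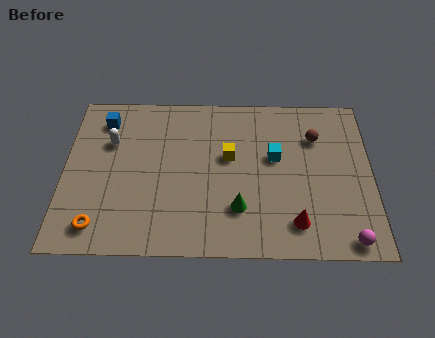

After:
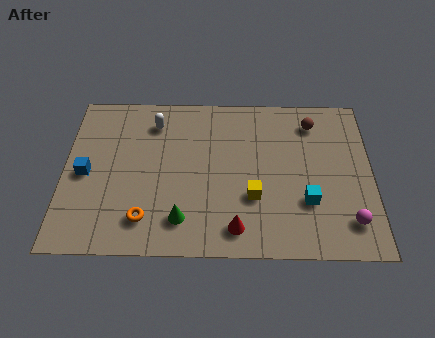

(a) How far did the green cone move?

2.4

From (7.2, 2.3) to (4.9, 1.7), the green cone covered √(2.3² + 0.6²) ≈ 2.4 units.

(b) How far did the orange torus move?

1.9

The orange torus moved from about (1.5, 1.3) to (3.4, 1.7), a distance of √(1.9² + 0.4²) ≈ 1.9.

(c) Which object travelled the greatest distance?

the blue cube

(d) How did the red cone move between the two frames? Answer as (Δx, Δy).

(-2.4, -0.3)

The red cone was at about (9.5, 1.6) and moved to about (7.1, 1.3).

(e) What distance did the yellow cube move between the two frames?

2.3

From (6.8, 5.0) to (7.8, 2.9), the yellow cube covered √(1.0² + 2.1²) ≈ 2.3 units.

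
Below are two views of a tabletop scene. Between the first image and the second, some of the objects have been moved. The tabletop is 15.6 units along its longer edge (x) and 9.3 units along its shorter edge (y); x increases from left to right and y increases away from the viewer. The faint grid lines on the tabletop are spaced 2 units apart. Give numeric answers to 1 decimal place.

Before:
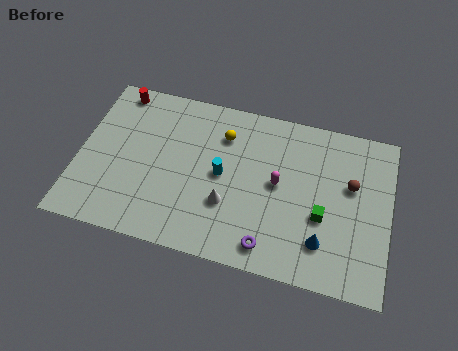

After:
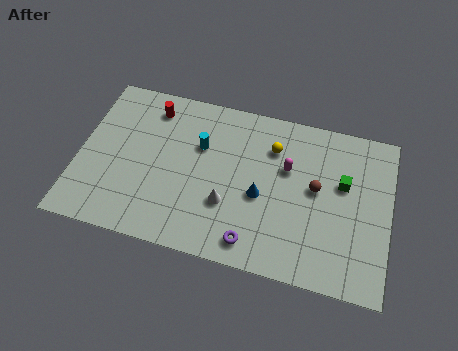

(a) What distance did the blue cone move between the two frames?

3.7

From (12.4, 2.2) to (9.2, 4.0), the blue cone covered √(3.2² + 1.8²) ≈ 3.7 units.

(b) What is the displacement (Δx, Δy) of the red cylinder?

(1.8, -0.6)

The red cylinder was at about (1.6, 8.3) and moved to about (3.4, 7.7).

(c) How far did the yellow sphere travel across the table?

2.5

The yellow sphere was near (7.1, 7.0) before and (9.6, 6.9) after, so it travelled √(2.5² + 0.1²) ≈ 2.5 units.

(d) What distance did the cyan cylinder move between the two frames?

1.8

The cyan cylinder was near (7.2, 4.7) before and (6.0, 6.1) after, so it travelled √(1.2² + 1.4²) ≈ 1.8 units.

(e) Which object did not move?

the white cone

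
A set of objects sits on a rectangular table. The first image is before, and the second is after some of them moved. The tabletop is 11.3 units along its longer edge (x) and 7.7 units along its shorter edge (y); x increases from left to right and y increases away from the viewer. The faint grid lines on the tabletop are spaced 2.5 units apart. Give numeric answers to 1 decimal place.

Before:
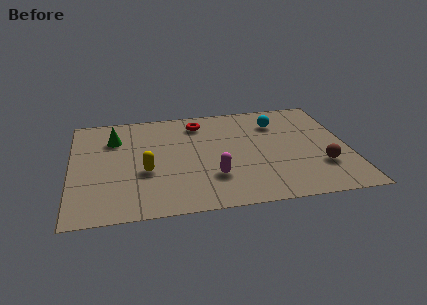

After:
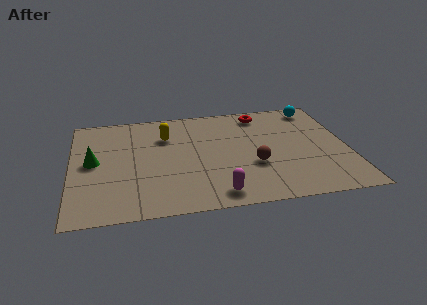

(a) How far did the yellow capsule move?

2.7

The yellow capsule moved from about (3.0, 3.0) to (3.9, 5.5), a distance of √(0.9² + 2.5²) ≈ 2.7.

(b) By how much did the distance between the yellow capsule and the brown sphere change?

-2.7

Before: roughly 7.1 units apart; after: 4.4. That's 2.7 units closer together.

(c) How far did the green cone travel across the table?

1.8

The green cone moved from about (1.8, 5.6) to (0.9, 4.0), a distance of √(0.9² + 1.6²) ≈ 1.8.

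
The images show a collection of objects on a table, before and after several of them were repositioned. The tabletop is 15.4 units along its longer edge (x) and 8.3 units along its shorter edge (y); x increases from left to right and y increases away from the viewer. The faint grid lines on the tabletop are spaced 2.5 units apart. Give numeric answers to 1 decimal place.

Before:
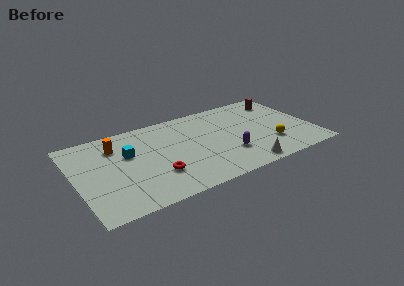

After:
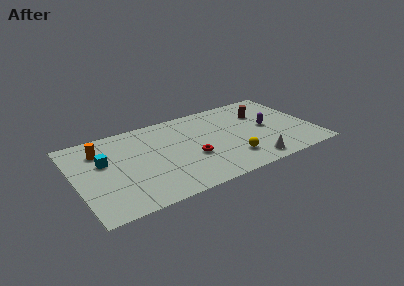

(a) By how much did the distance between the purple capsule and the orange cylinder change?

+3.0

They were about 7.9 units apart before and 10.9 after — 3.0 units further apart.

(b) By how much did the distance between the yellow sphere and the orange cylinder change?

-1.4

The distance was about 10.5 in the first image and 9.1 in the second, so they moved 1.4 units closer together.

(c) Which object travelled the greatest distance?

the purple capsule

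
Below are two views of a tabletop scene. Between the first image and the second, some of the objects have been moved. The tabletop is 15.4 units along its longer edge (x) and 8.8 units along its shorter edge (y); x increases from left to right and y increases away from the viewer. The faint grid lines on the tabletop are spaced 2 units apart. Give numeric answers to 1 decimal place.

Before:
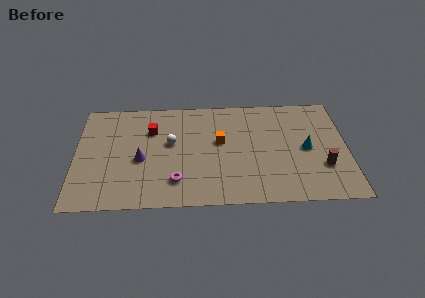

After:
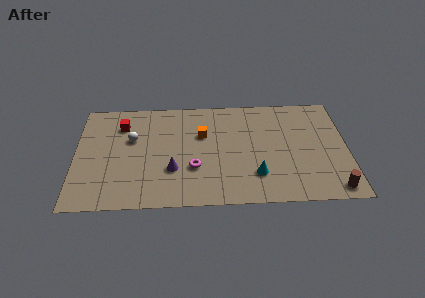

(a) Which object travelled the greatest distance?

the cyan cone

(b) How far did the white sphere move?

2.2

From (5.4, 5.1) to (3.2, 5.5), the white sphere covered √(2.2² + 0.4²) ≈ 2.2 units.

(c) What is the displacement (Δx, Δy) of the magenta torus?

(1.0, 1.0)

The magenta torus started near (5.7, 2.0) and ended near (6.7, 3.0).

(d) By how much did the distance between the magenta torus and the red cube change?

+1.1

They were about 4.4 units apart before and 5.5 after — 1.1 units further apart.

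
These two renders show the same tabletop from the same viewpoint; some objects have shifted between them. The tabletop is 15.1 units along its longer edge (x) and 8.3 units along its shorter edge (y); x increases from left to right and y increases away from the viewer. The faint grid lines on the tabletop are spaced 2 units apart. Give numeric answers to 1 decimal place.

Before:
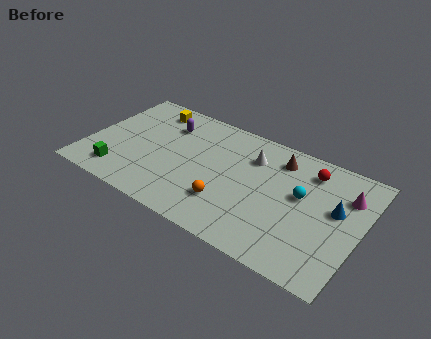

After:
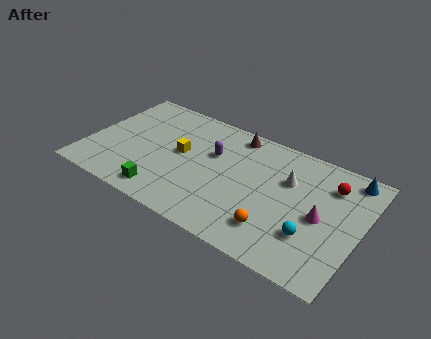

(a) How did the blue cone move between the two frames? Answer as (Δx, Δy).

(0.4, 2.5)

From the two frames, the blue cone sits at roughly (13.7, 4.8) before and (14.1, 7.3) after.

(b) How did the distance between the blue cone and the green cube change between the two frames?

-0.9

They were about 12.1 units apart before and 11.2 after — 0.9 units closer together.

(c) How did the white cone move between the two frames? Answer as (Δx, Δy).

(2.1, -0.6)

The white cone was at about (8.9, 6.1) and moved to about (11.0, 5.5).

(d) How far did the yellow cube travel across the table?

3.3

From (2.9, 7.0) to (5.1, 4.5), the yellow cube covered √(2.2² + 2.5²) ≈ 3.3 units.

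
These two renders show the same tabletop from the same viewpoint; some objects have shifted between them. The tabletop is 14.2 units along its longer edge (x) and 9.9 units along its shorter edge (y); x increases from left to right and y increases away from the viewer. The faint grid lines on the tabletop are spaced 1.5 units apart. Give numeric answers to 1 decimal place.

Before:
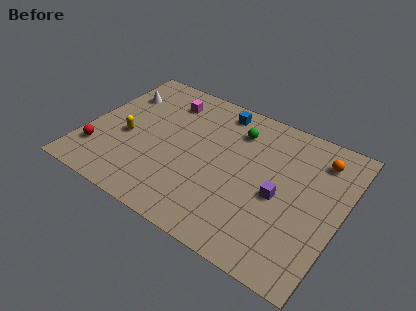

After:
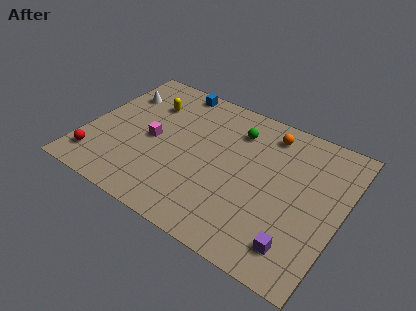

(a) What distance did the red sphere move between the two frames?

0.6

From (1.0, 2.4) to (1.0, 1.8), the red sphere covered √(0.0² + 0.6²) ≈ 0.6 units.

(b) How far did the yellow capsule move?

3.1

The yellow capsule moved from about (2.3, 4.2) to (3.0, 7.2), a distance of √(0.7² + 3.0²) ≈ 3.1.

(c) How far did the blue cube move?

2.7

The blue cube was near (6.8, 8.6) before and (4.1, 9.0) after, so it travelled √(2.7² + 0.4²) ≈ 2.7 units.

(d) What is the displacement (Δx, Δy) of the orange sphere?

(-2.9, 0.4)

From the two frames, the orange sphere sits at roughly (12.6, 7.9) before and (9.7, 8.3) after.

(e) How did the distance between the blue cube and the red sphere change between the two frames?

-0.7

The distance was about 8.5 in the first image and 7.8 in the second, so they moved 0.7 units closer together.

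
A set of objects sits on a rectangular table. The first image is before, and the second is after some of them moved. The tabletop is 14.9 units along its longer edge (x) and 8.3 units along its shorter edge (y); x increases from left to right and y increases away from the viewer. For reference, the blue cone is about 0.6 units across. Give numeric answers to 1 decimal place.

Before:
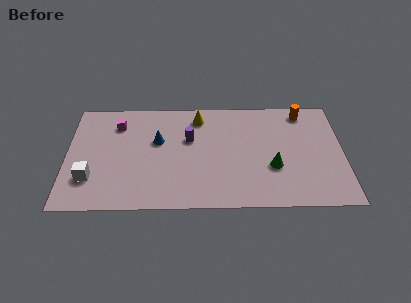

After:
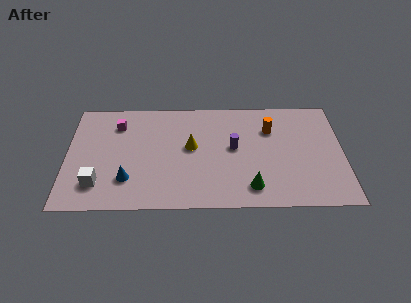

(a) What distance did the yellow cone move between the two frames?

2.3

The yellow cone moved from about (7.1, 6.9) to (6.7, 4.6), a distance of √(0.4² + 2.3²) ≈ 2.3.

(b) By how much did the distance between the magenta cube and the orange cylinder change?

-1.8

They were about 10.1 units apart before and 8.3 after — 1.8 units closer together.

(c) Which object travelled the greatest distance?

the blue cone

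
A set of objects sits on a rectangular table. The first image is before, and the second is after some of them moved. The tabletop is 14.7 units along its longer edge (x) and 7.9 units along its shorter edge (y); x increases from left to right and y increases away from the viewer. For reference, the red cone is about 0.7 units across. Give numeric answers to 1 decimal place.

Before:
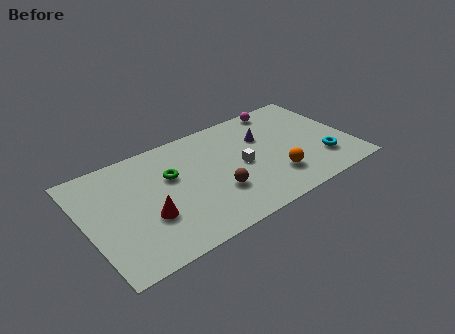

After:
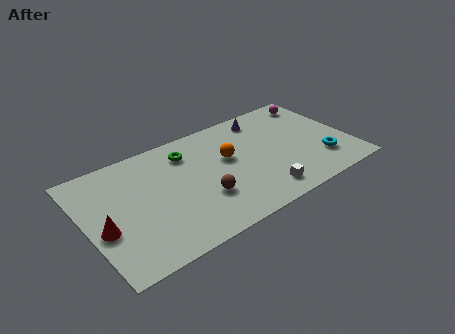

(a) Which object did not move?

the cyan torus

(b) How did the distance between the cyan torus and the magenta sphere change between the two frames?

-0.6

The distance was about 5.2 in the first image and 4.6 in the second, so they moved 0.6 units closer together.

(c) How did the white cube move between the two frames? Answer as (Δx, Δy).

(0.7, -2.5)

The white cube started near (8.6, 3.8) and ended near (9.3, 1.3).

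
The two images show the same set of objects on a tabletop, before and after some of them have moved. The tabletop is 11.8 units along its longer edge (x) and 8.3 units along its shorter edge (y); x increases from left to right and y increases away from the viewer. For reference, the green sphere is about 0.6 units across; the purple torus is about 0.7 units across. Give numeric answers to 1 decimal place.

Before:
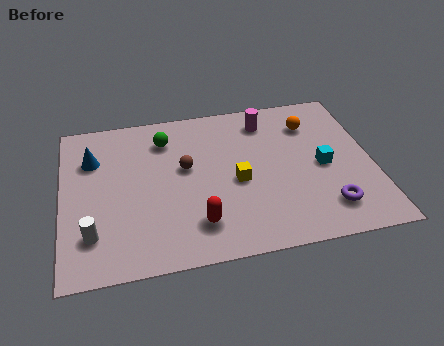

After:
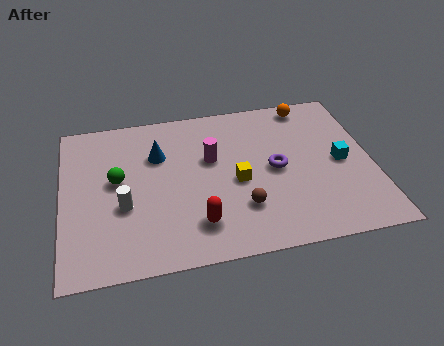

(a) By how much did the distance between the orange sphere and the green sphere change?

+2.4

Before: roughly 5.6 units apart; after: 8.0. That's 2.4 units further apart.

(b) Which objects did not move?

the red capsule and the yellow cube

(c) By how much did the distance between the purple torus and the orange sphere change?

-1.0

The distance was about 4.6 in the first image and 3.6 in the second, so they moved 1.0 units closer together.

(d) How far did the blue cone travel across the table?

2.5

The blue cone was near (1.2, 5.9) before and (3.7, 5.7) after, so it travelled √(2.5² + 0.2²) ≈ 2.5 units.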